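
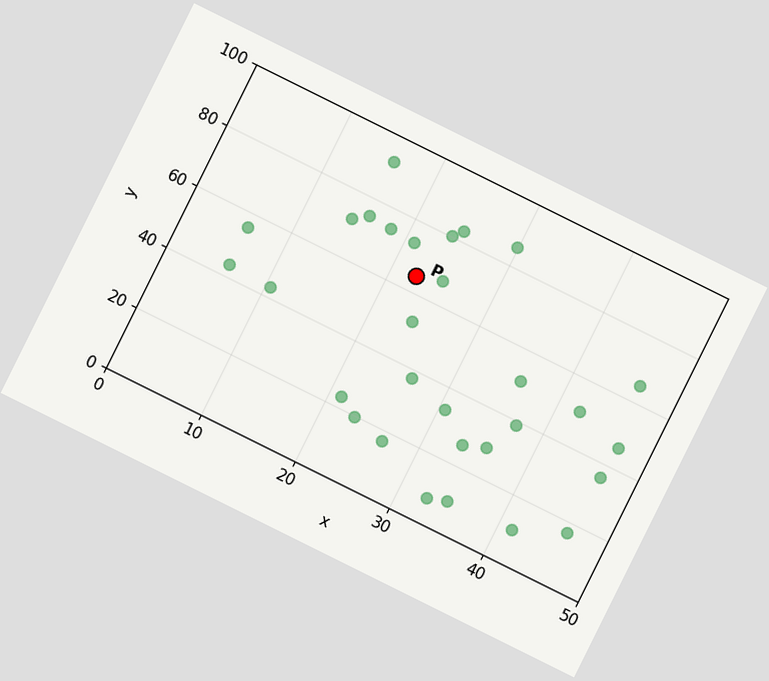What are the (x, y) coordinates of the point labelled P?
The chart is tilted about 26° clockwise. Following the gridlines from P to each axis, P sits at (22.5, 65).

(22.5, 65)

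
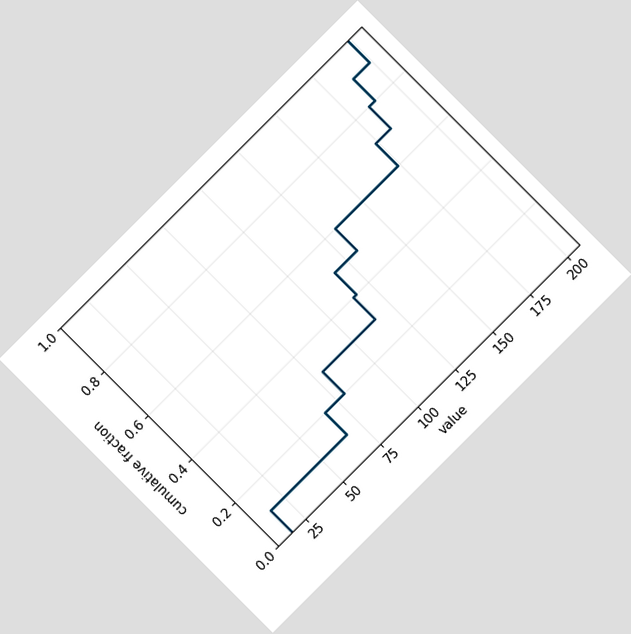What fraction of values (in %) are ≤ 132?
60%

The chart is tilted about 45° counter-clockwise. At x=132 the ECDF step is at 60%.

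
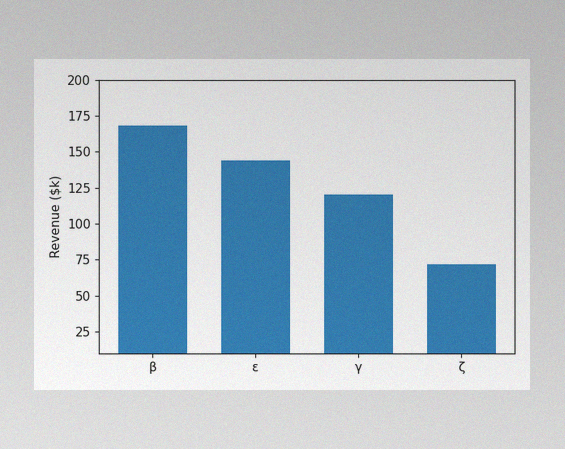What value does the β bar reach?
$168k

The image has some photo noise and uneven lighting. Reading along the chart's y-axis, the β bar reaches $168k.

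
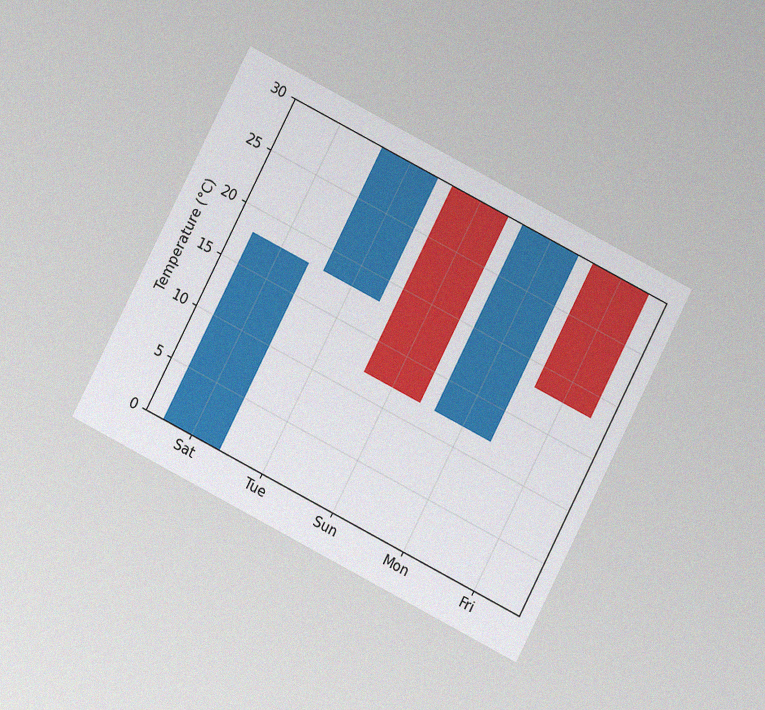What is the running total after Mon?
The chart is tilted about 27° clockwise and viewed at a slight angle, with some photo noise. After Mon the running total reaches 30°C.

30°C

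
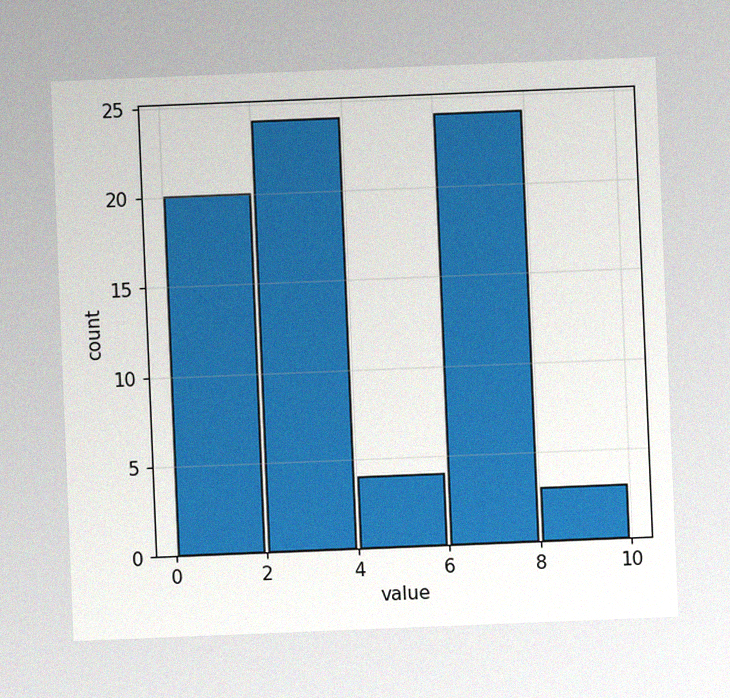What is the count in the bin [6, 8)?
24

The chart is tilted about 2° counter-clockwise, with some photo noise. The [6, 8) bin has height 24.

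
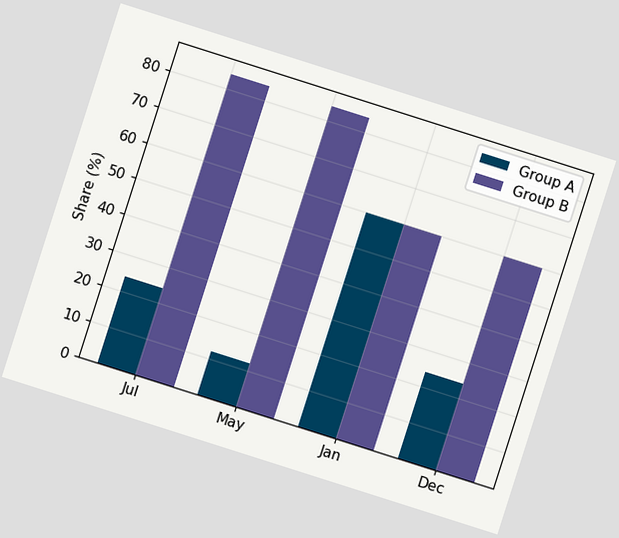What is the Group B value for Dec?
60%

The chart is tilted about 18° clockwise. The Group B bar at Dec reaches 60% on the y-axis.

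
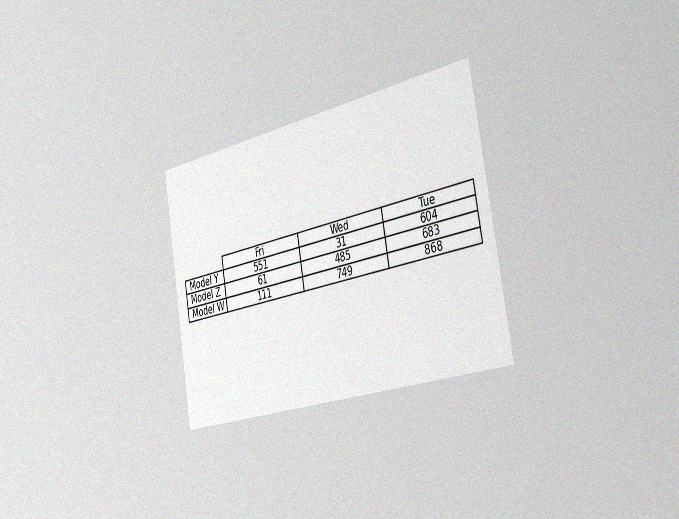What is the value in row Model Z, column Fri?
The chart is tilted about 10° counter-clockwise and viewed slightly from the right, with some photo noise. The (Model Z, Fri) cell reads 61.

61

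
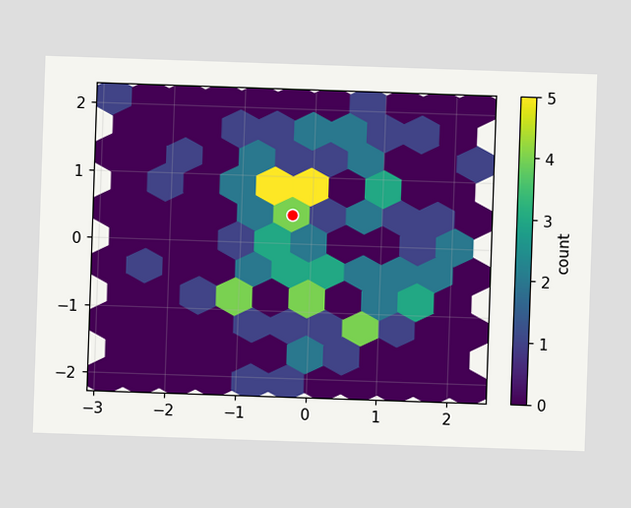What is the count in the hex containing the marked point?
The marked hex reads 4 on the colorbar.

4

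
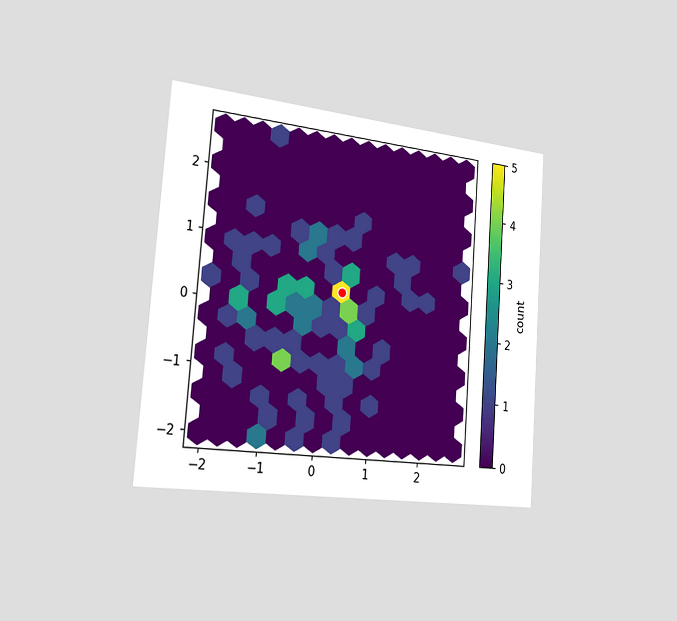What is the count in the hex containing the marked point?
5

The chart is tilted about 4° clockwise and viewed slightly from the left. The marked hex reads 5 on the colorbar.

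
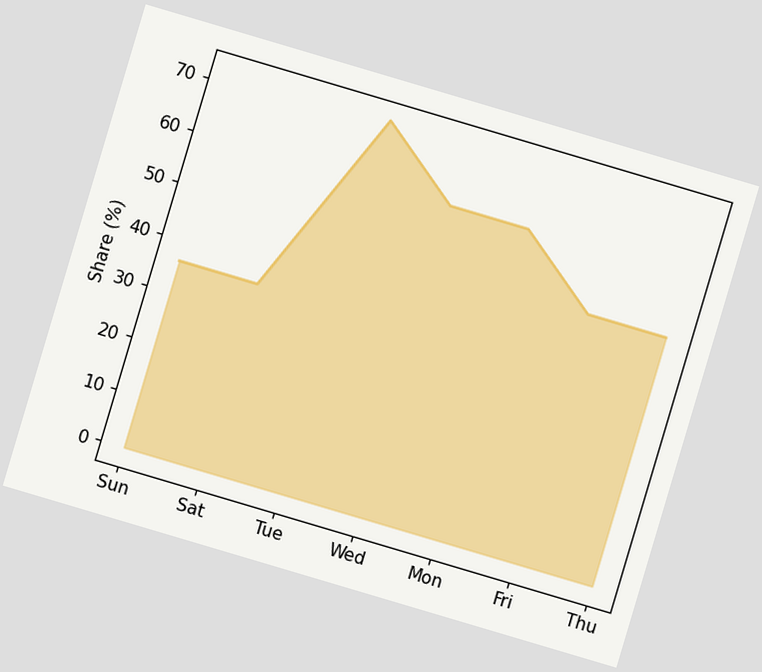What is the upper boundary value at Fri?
The chart is tilted about 17° clockwise. At Fri the upper boundary is at 48%.

48%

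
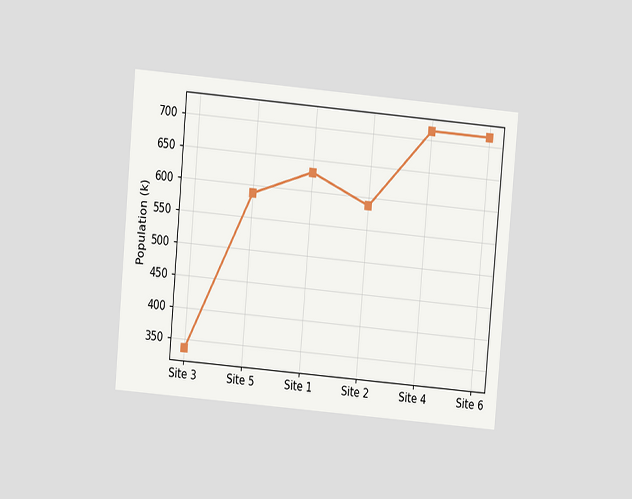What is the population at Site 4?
The chart is tilted about 5° clockwise and viewed at a slight angle. At Site 4, the line is at 714k.

714k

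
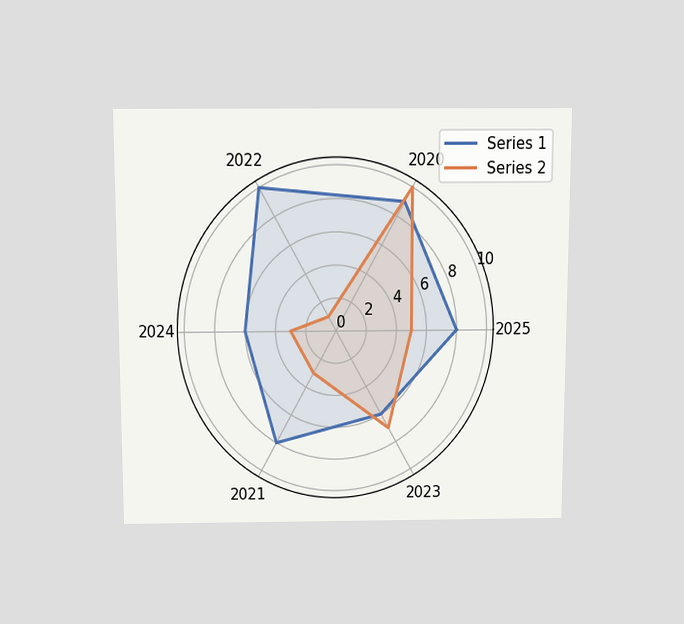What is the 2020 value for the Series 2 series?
The chart is viewed slightly from above. On the 2020 axis, Series 2 reaches 10.

10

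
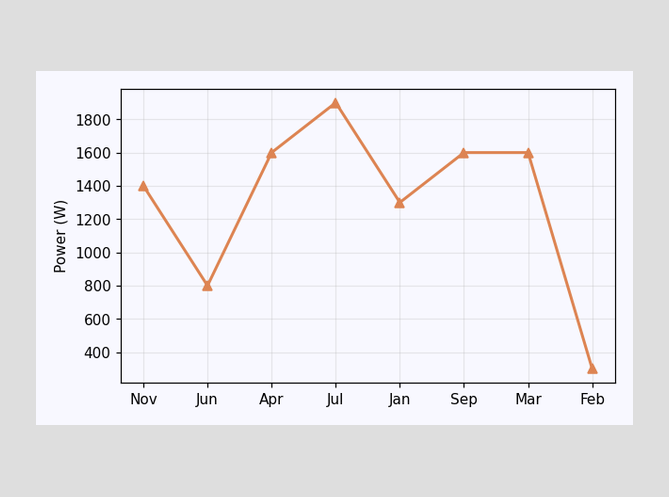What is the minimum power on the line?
The lowest point is at Feb, and reading across to the y-axis gives 300W.

300W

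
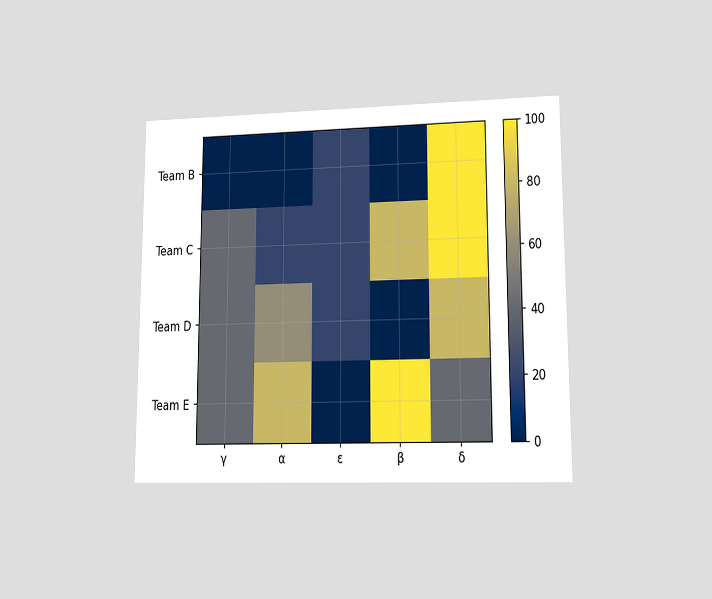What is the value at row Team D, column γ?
40

The chart is viewed at a slight angle. Matching cell (Team D, γ) against the colorbar gives 40.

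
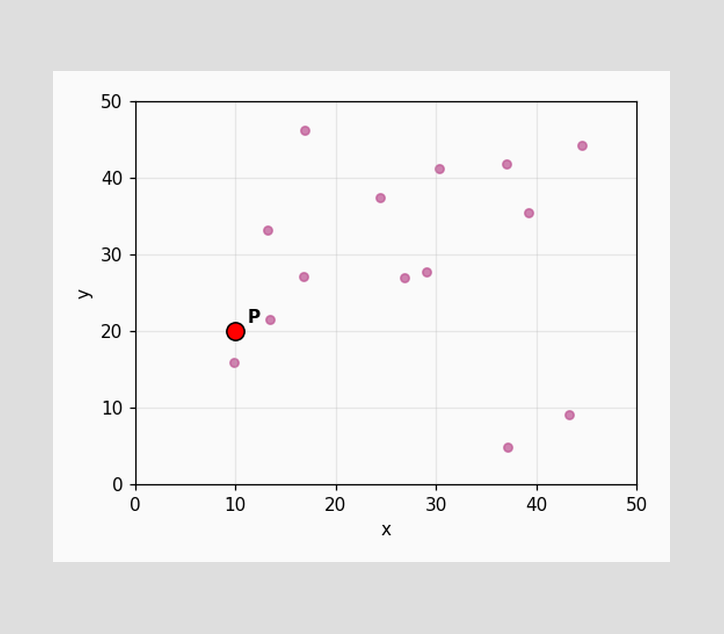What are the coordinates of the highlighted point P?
(10, 20)

Following the gridlines from P to each axis, P sits at (10, 20).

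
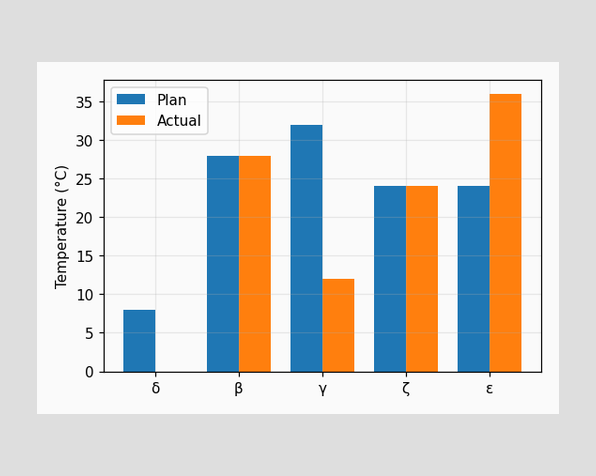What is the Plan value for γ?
32°C

The Plan bar at γ reaches 32°C on the y-axis.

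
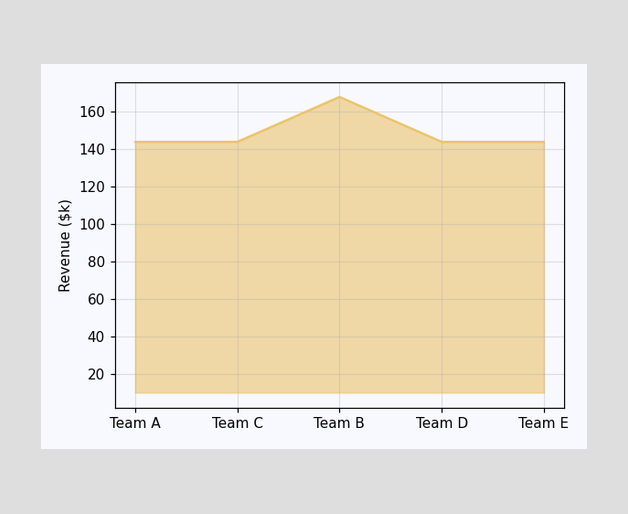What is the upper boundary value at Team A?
At Team A the upper boundary is at $144k.

$144k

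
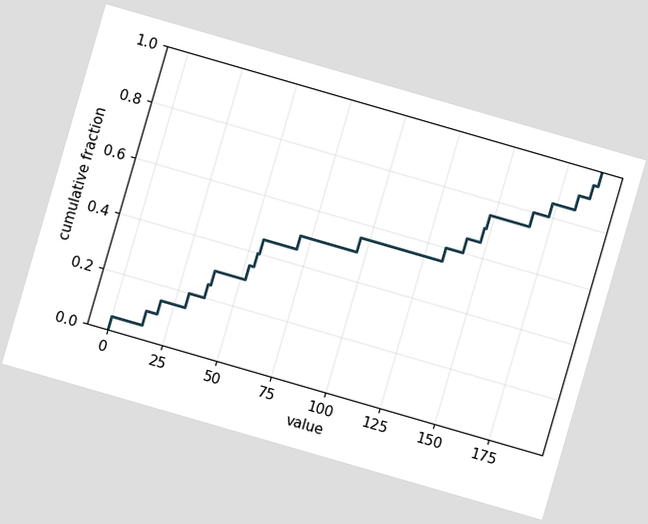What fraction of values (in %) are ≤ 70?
50%

The chart is tilted about 16° clockwise. At x=70 the ECDF step is at 50%.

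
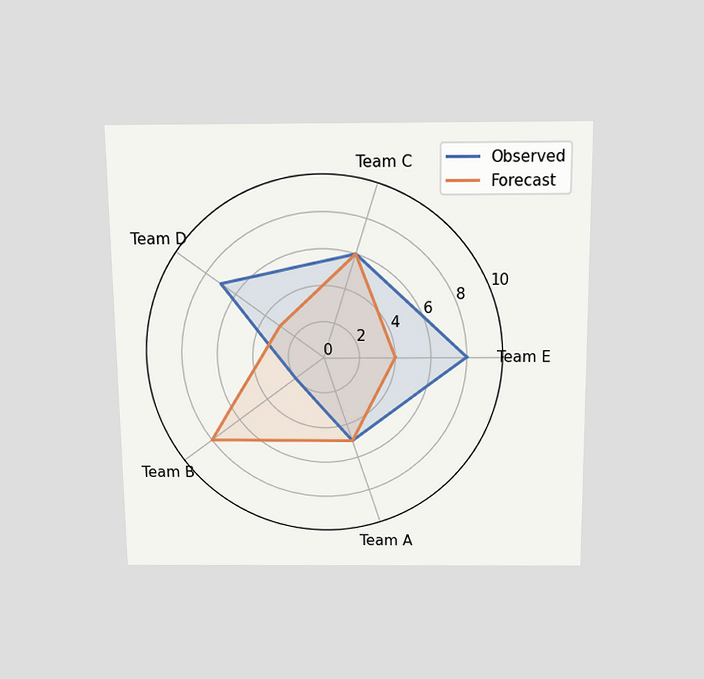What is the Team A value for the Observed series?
The chart is viewed slightly from above. On the Team A axis, Observed reaches 5.

5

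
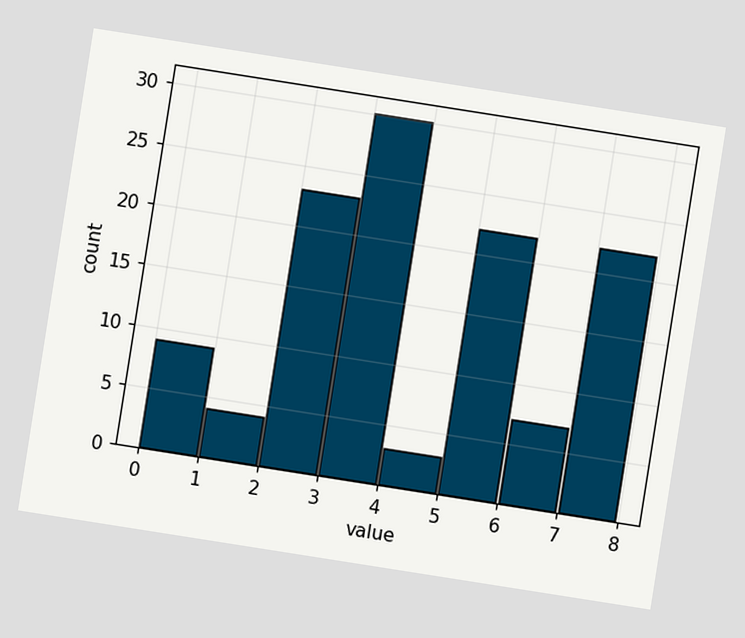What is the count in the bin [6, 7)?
The chart is tilted about 9° clockwise. The [6, 7) bin has height 7.

7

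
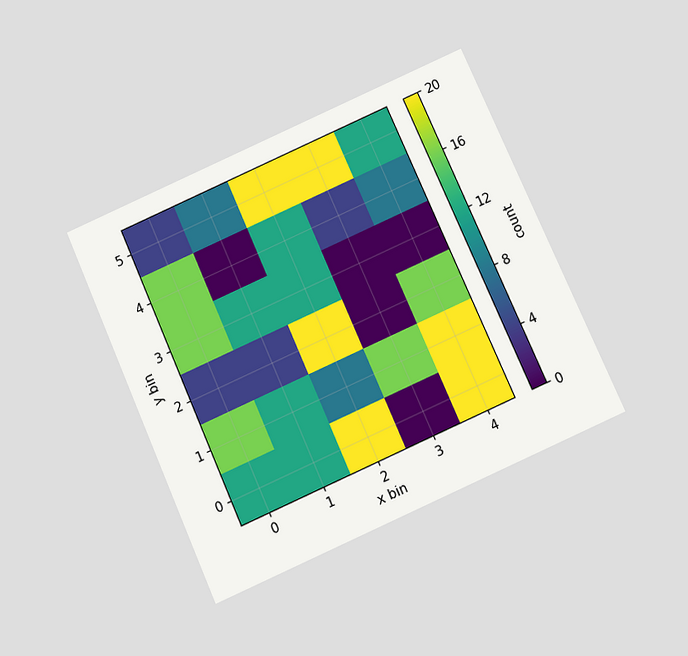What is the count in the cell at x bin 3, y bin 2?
The chart is tilted about 24° counter-clockwise and viewed slightly from below. Matching the cell (3, 2) against the colorbar gives 0.

0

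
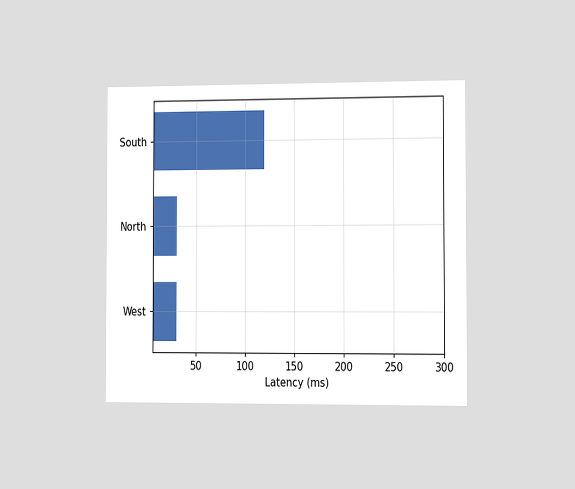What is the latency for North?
The chart is viewed slightly from the right. Reading along the chart's x-axis, the North bar reaches 30ms.

30ms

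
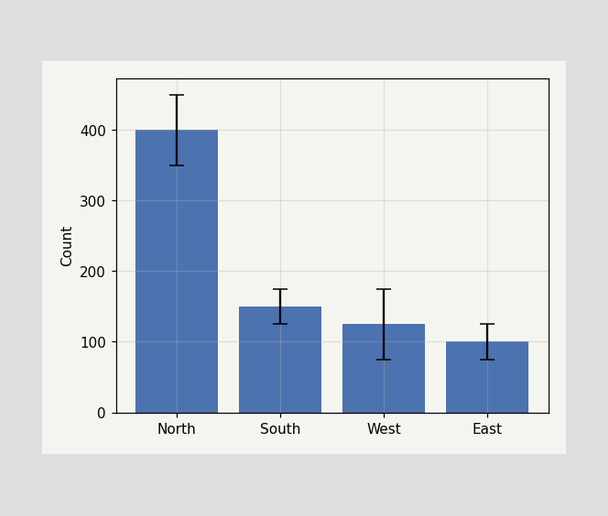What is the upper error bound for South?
175

The South bar's upper whisker reaches 175.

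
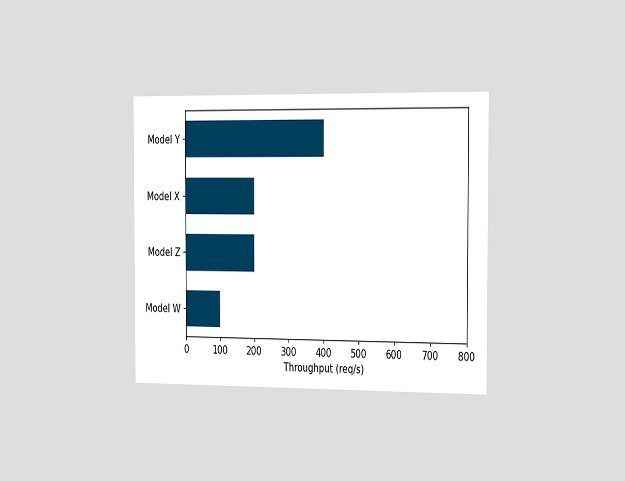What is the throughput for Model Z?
200req/s

The chart is viewed slightly from the right. Reading along the chart's x-axis, the Model Z bar reaches 200req/s.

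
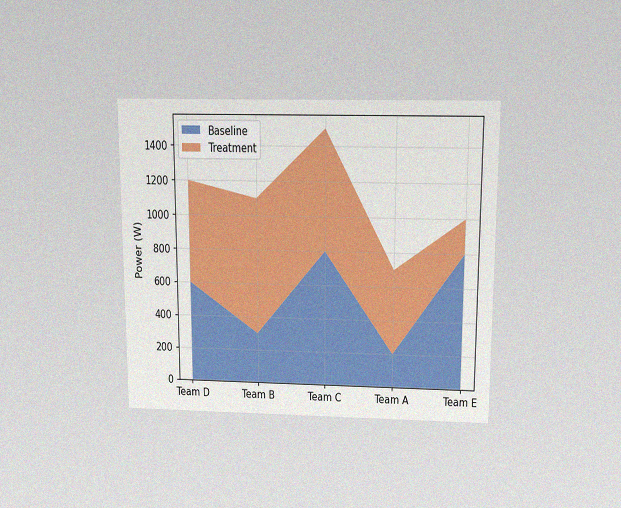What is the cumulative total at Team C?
1500W

The chart is viewed slightly from above, with some photo noise. The stacked total at Team C reaches 1500W.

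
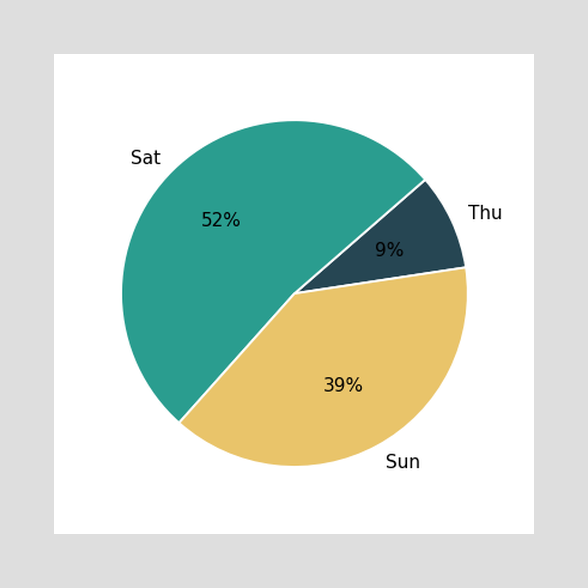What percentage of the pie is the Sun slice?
The Sun slice takes up 39% of the pie.

39%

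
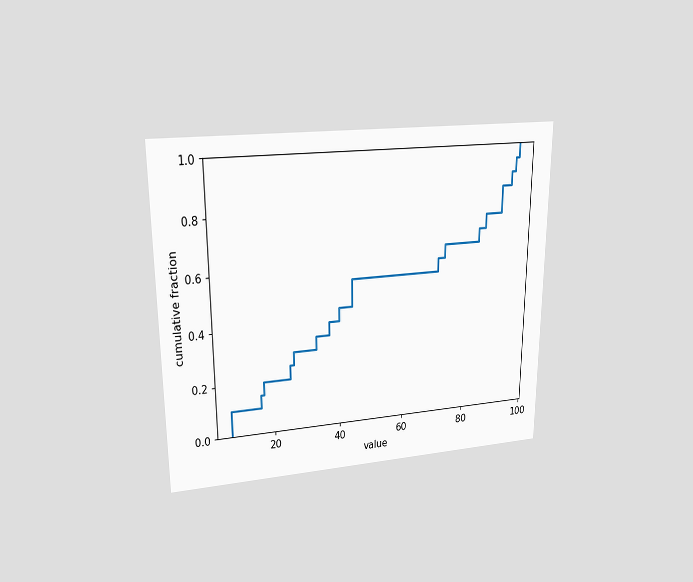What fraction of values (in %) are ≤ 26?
The chart is viewed at a slight angle. At x=26 the ECDF step is at 30%.

30%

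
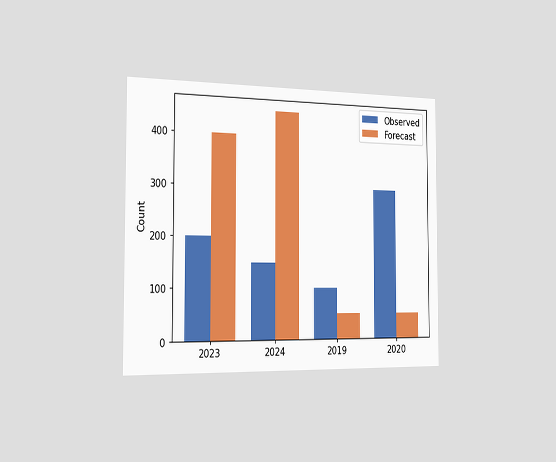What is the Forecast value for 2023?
400

The chart is viewed slightly from the left. The Forecast bar at 2023 reaches 400 on the y-axis.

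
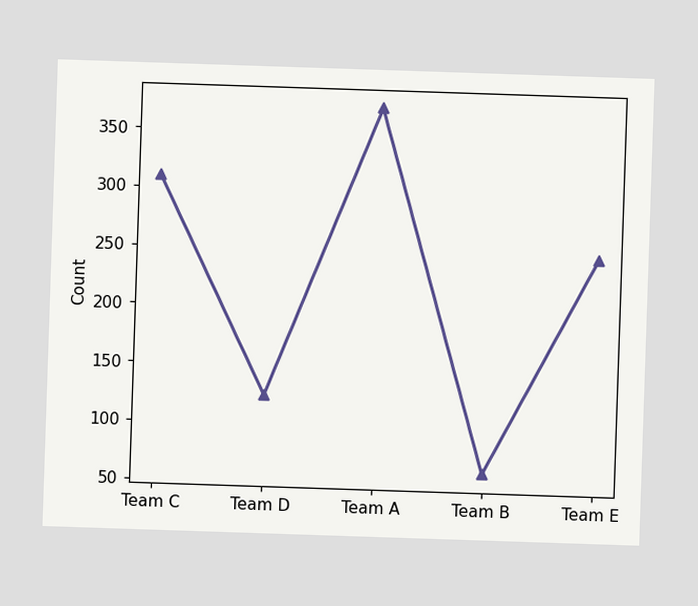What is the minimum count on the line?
62

The lowest point is at Team B, and reading across to the y-axis gives 62.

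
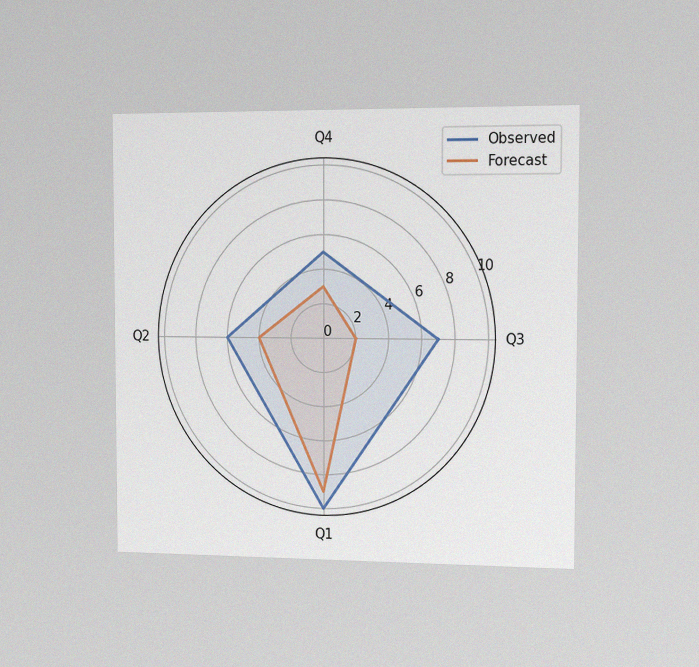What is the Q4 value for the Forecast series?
The chart is viewed slightly from the right, with some photo noise. On the Q4 axis, Forecast reaches 3.

3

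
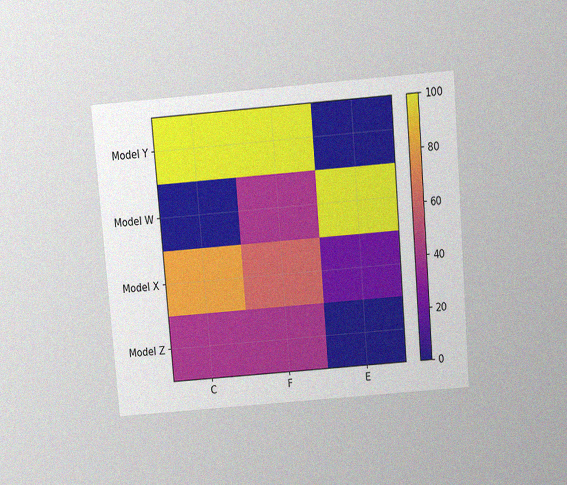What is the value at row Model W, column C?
The chart is tilted about 5° counter-clockwise and viewed slightly from above, with some photo noise. Matching cell (Model W, C) against the colorbar gives 0.

0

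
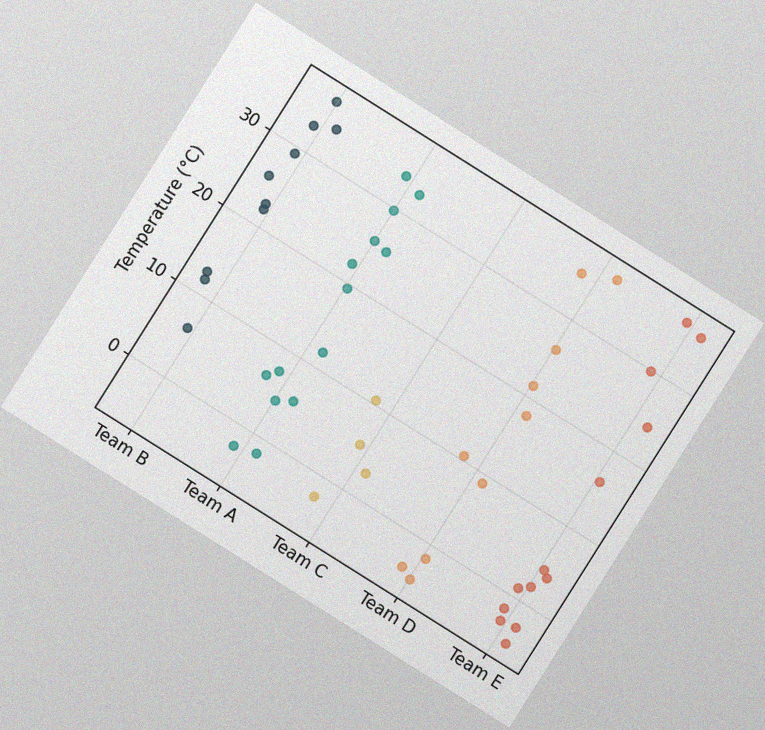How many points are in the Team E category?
The chart is tilted about 32° clockwise, with some photo noise. Counting the markers in the Team E column gives 13.

13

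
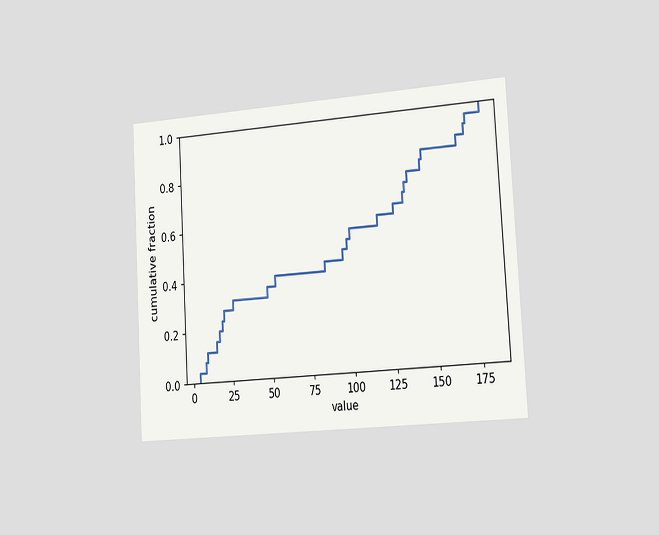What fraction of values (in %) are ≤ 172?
The chart is tilted about 3° counter-clockwise and viewed slightly from the right. At x=172 the ECDF step is at 96%.

96%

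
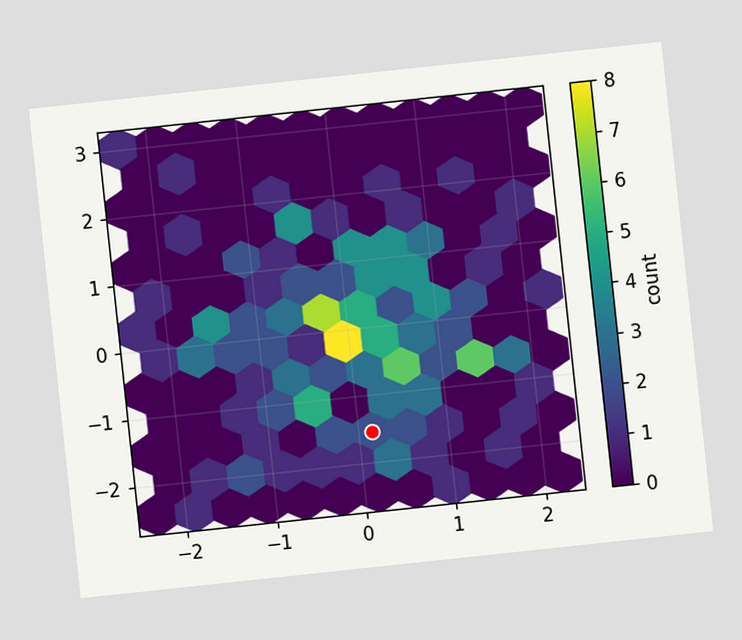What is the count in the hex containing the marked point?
2

The chart is tilted about 6° counter-clockwise. The marked hex reads 2 on the colorbar.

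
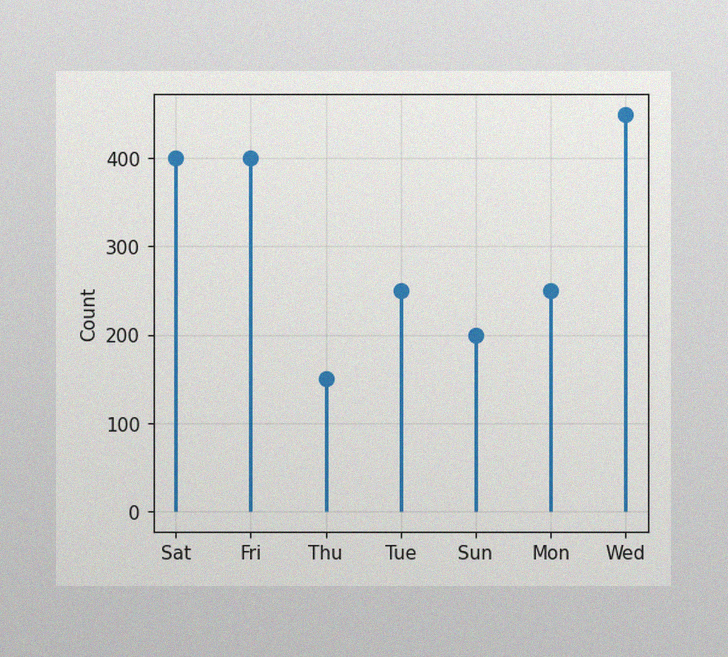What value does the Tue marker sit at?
The image has some photo noise and uneven lighting. The Tue marker sits at 250.

250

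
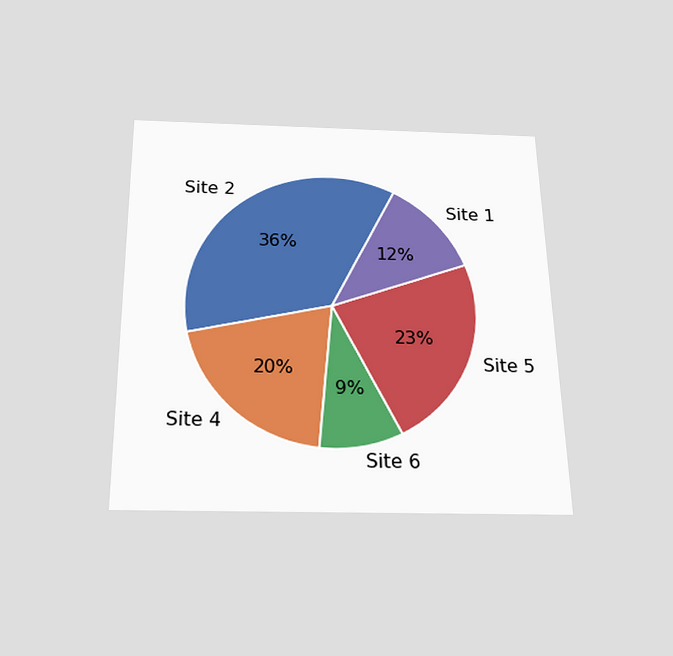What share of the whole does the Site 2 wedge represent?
The chart is viewed slightly from below. The Site 2 slice takes up 36% of the pie.

36%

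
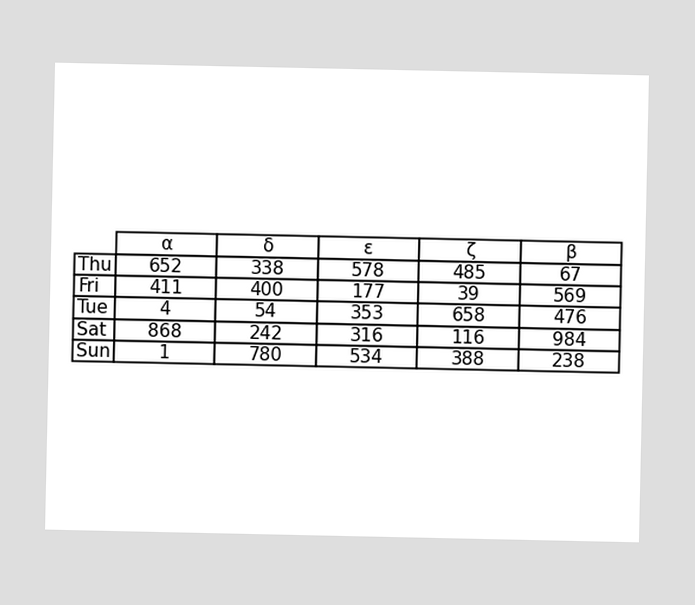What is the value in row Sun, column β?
238

The (Sun, β) cell reads 238.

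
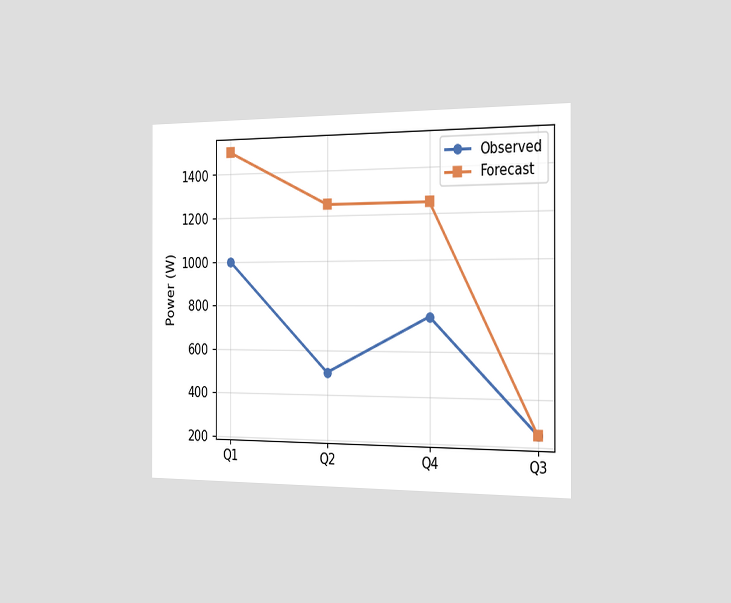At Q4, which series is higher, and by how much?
Forecast, by 500W

The chart is viewed slightly from the right. At Q4, Forecast sits above the other line by 500W.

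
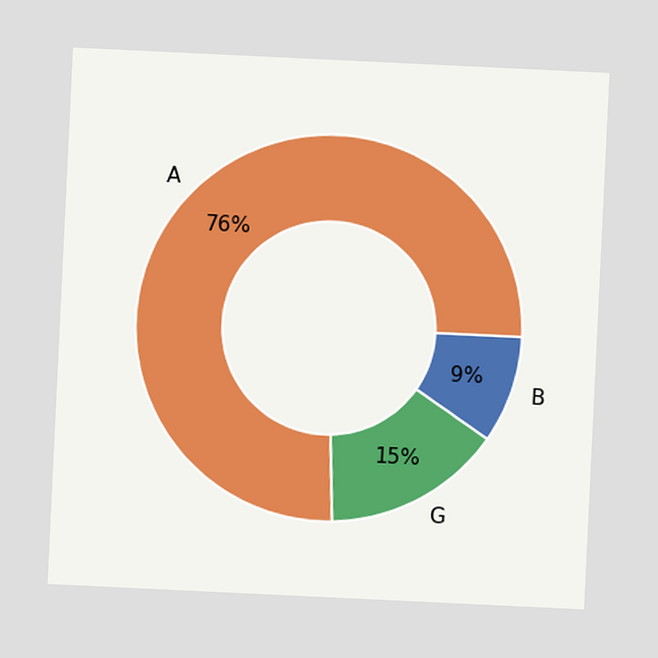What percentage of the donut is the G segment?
The chart is tilted about 3° clockwise. The G segment takes up 15% of the ring.

15%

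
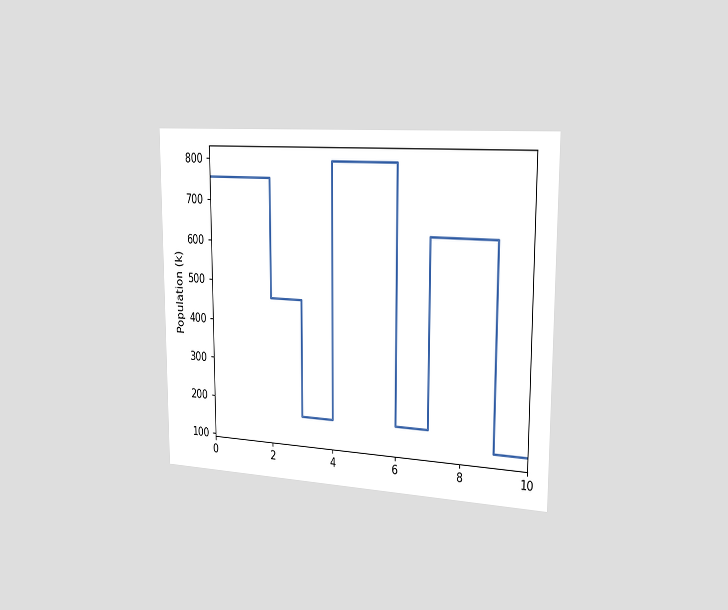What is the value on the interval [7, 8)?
The chart is viewed slightly from the right. On [7, 8) the step sits at 630k.

630k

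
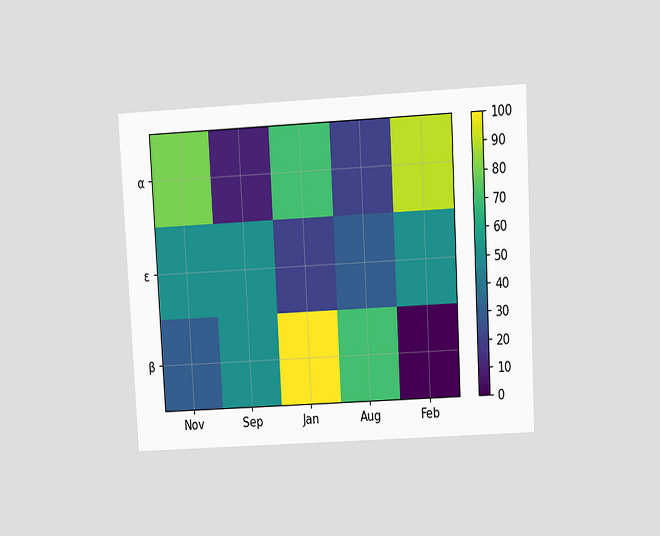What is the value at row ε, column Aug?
The chart is tilted about 3° counter-clockwise and viewed at a slight angle. Matching cell (ε, Aug) against the colorbar gives 30.

30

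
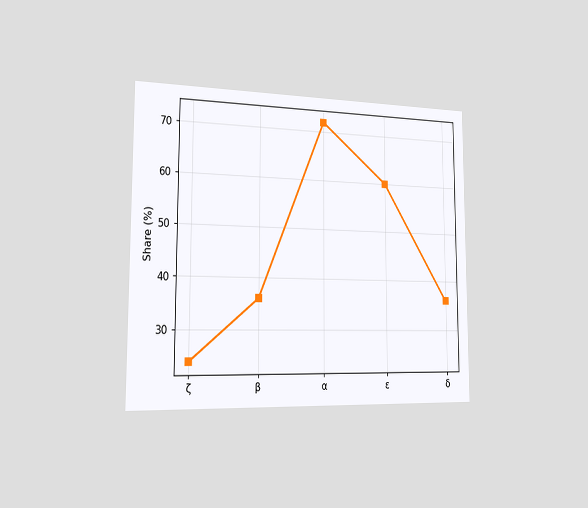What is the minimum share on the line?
The chart is viewed slightly from the left. The lowest point is at ζ, and reading across to the y-axis gives 24%.

24%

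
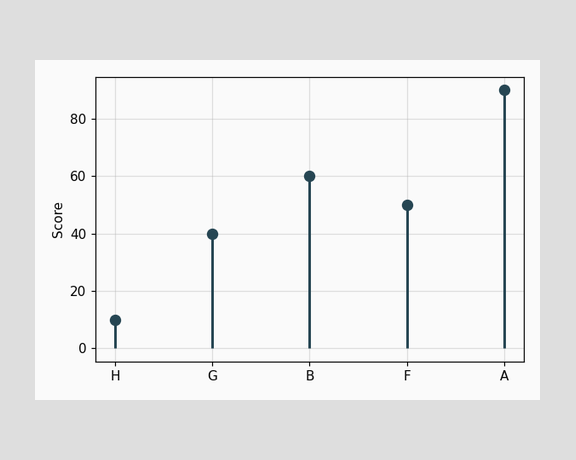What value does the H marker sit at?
10

The H marker sits at 10.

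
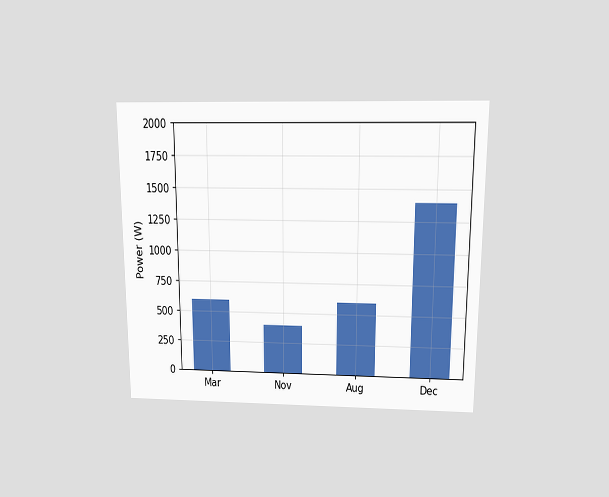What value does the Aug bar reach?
600W

The chart is viewed slightly from above. Reading along the chart's y-axis, the Aug bar reaches 600W.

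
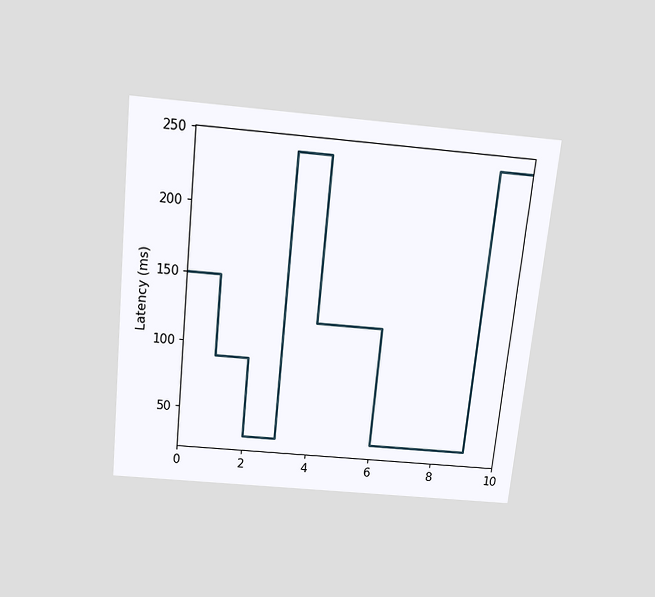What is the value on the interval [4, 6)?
120ms

The chart is tilted about 6° clockwise and viewed slightly from above. On [4, 6) the step sits at 120ms.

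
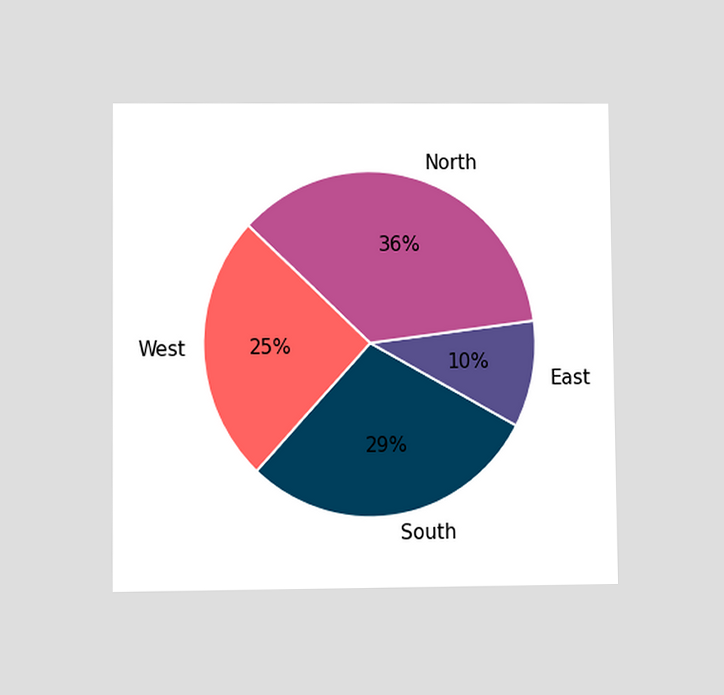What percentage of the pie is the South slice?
29%

The chart is viewed at a slight angle. The South slice takes up 29% of the pie.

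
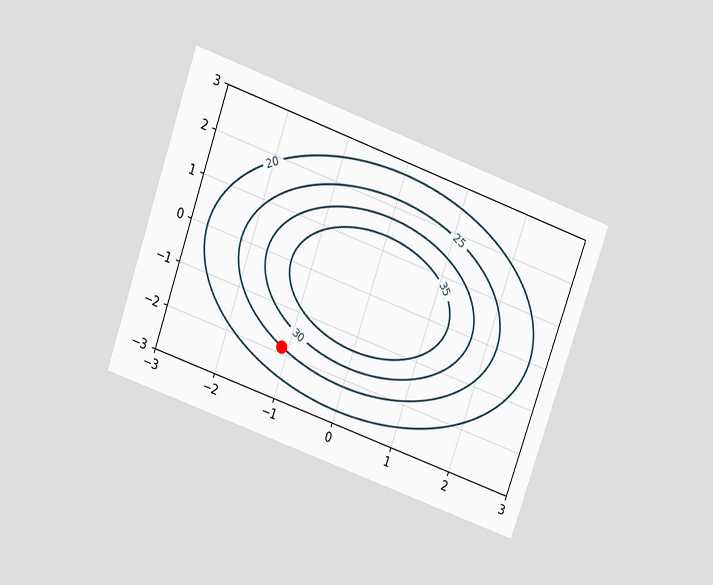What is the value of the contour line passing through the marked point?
25

The chart is tilted about 20° clockwise and viewed slightly from above. The marked point sits on the contour labelled 25.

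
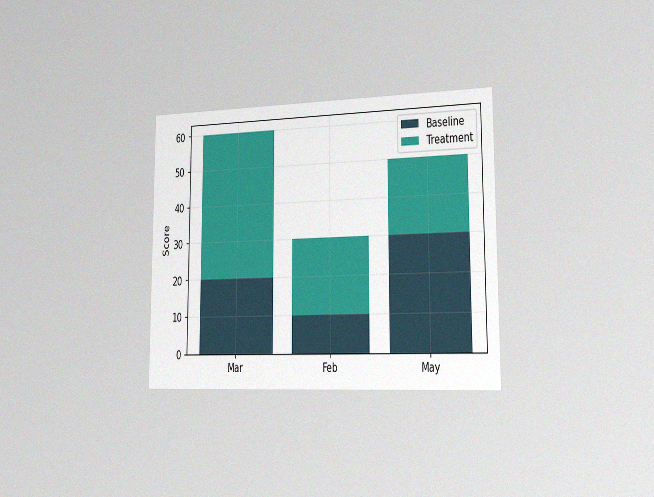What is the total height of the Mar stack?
The chart is viewed slightly from the right, with some photo noise. The Mar stack's top reaches 60 on the y-axis.

60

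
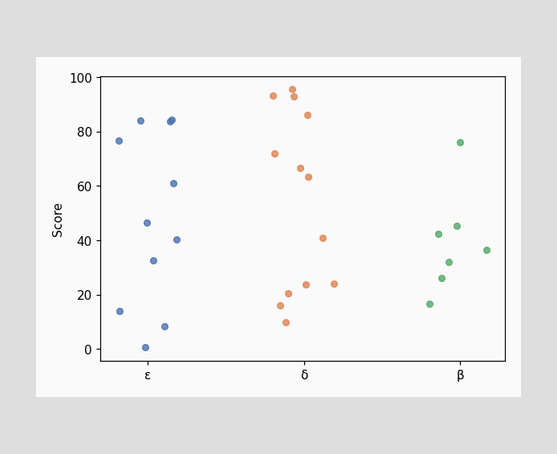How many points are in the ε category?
Counting the markers in the ε column gives 11.

11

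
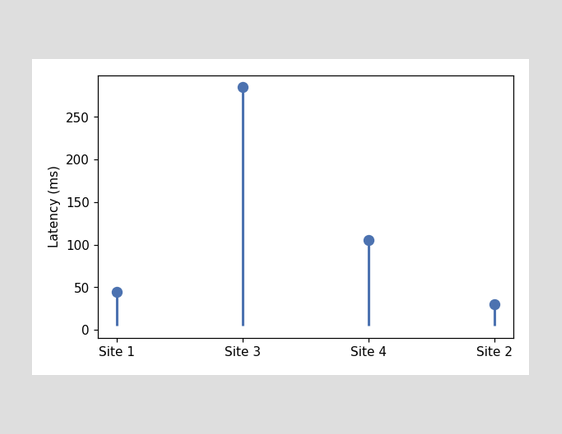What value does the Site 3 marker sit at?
The Site 3 marker sits at 285ms.

285ms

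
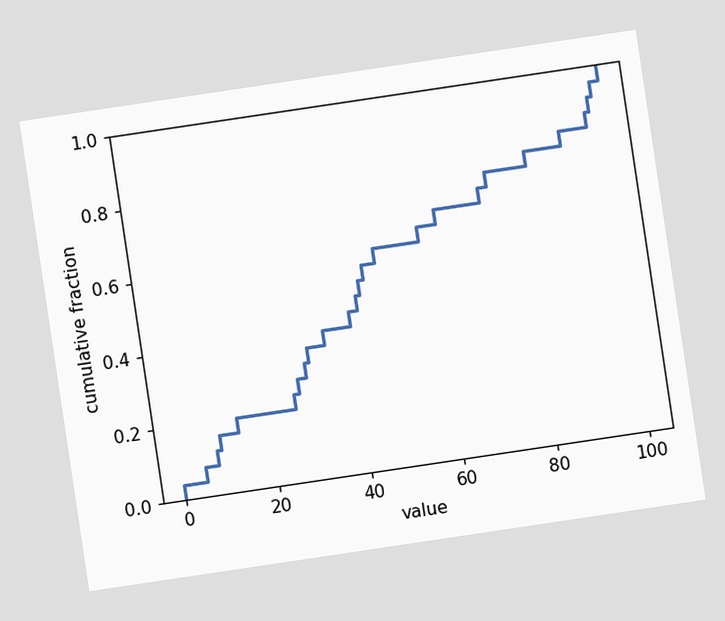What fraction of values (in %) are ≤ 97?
92%

The chart is tilted about 8° counter-clockwise. At x=97 the ECDF step is at 92%.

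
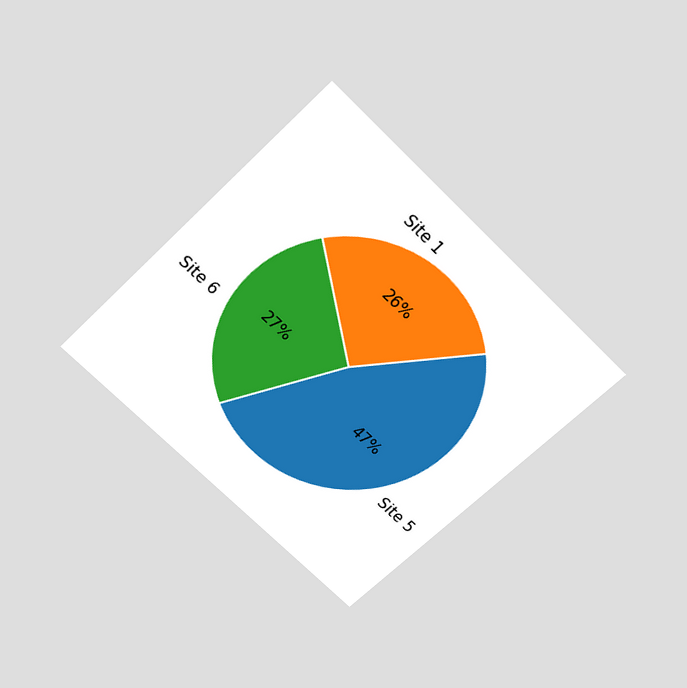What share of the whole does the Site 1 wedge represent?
The chart is tilted about 45° clockwise and viewed slightly from above. The Site 1 slice takes up 26% of the pie.

26%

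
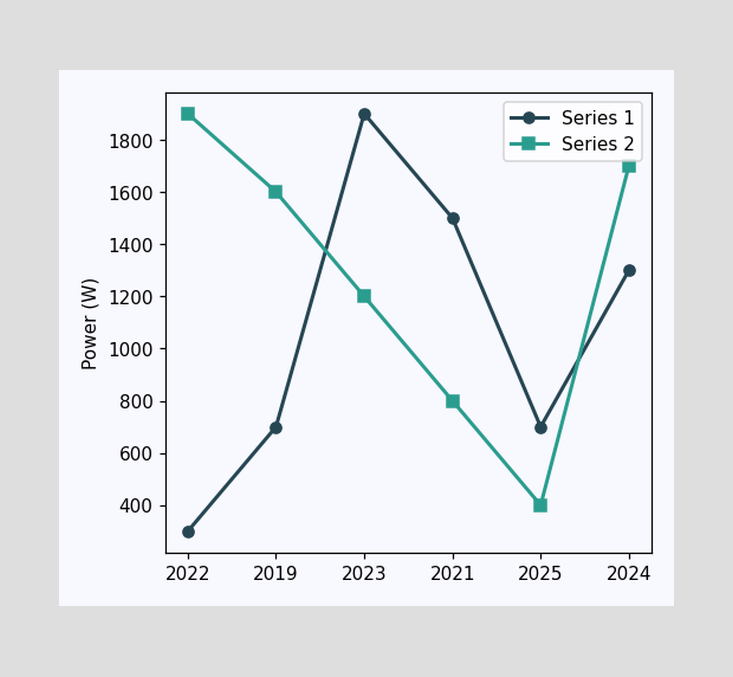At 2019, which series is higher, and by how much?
Series 2, by 900W

At 2019, Series 2 sits above the other line by 900W.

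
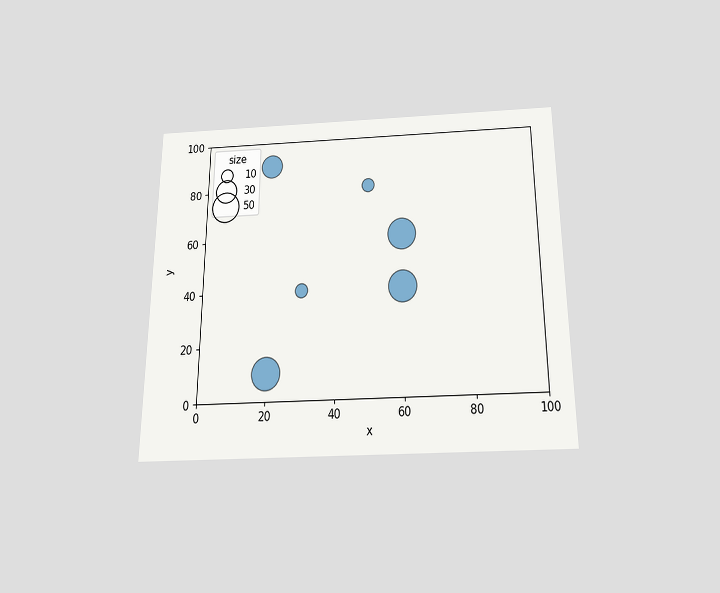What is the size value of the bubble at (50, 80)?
The chart is viewed slightly from below. Matching the bubble at (50, 80) against the size legend gives 10.

10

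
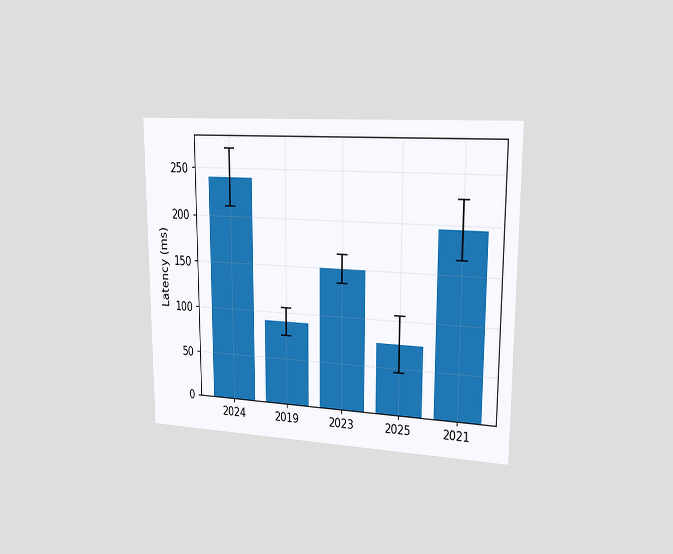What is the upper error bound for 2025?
The chart is viewed slightly from the right. The 2025 bar's upper whisker reaches 105ms.

105ms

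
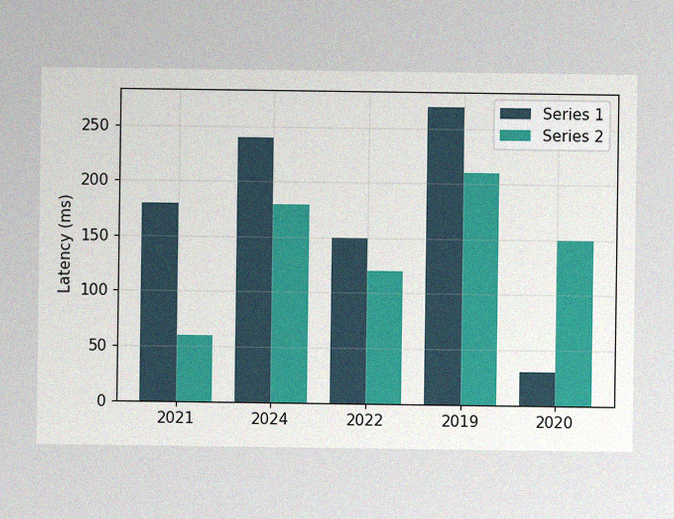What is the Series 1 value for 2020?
The image has some photo noise and uneven lighting. The Series 1 bar at 2020 reaches 30ms on the y-axis.

30ms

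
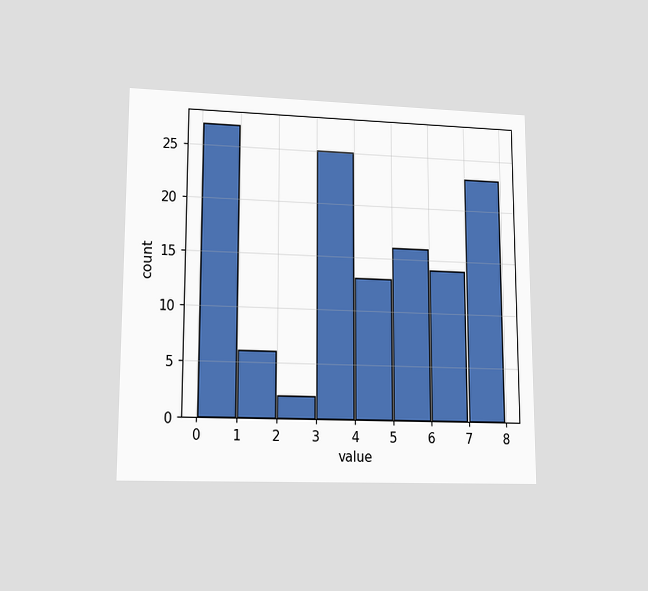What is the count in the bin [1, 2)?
The chart is viewed at a slight angle. The [1, 2) bin has height 6.

6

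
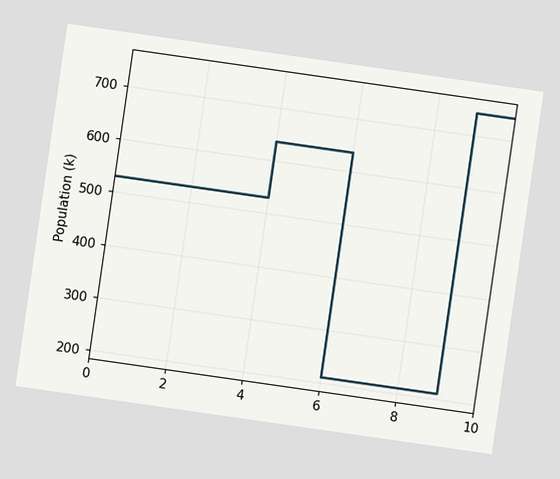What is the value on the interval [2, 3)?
The chart is tilted about 8° clockwise. On [2, 3) the step sits at 530k.

530k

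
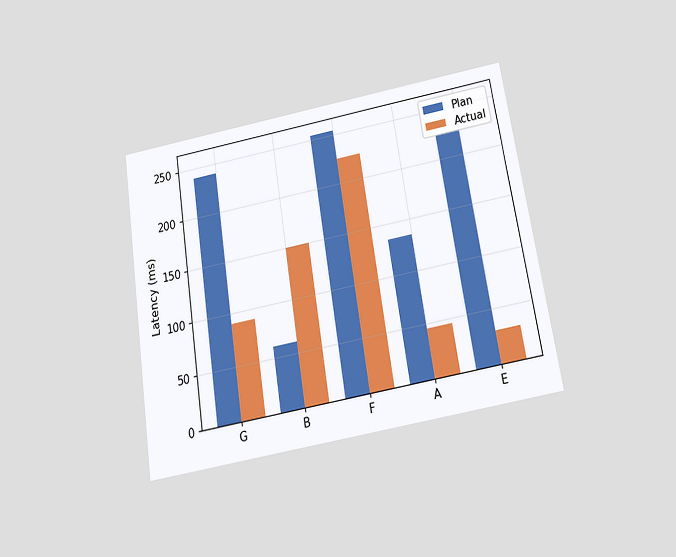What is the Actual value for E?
The chart is tilted about 9° counter-clockwise and viewed slightly from below. The Actual bar at E reaches 30ms on the y-axis.

30ms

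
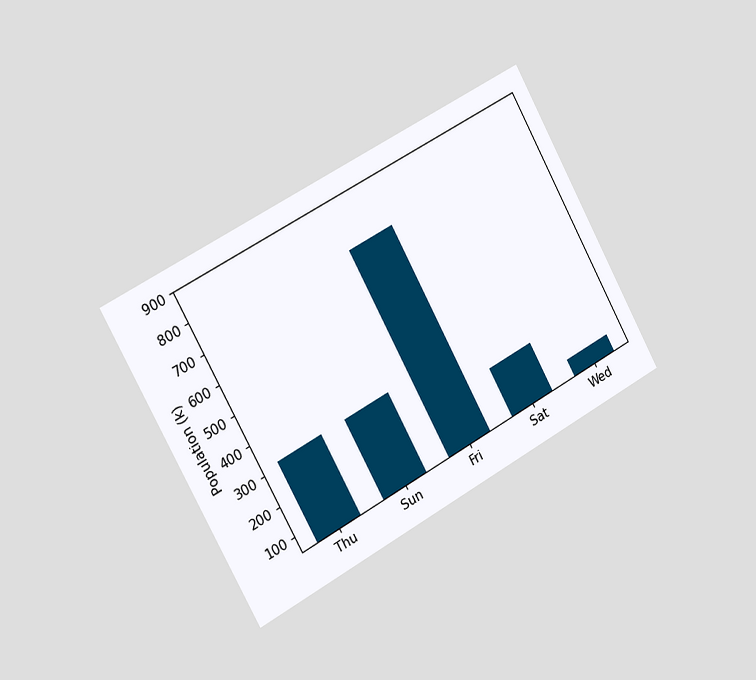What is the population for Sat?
212k

The chart is tilted about 29° counter-clockwise and viewed slightly from the left. Reading along the chart's y-axis, the Sat bar reaches 212k.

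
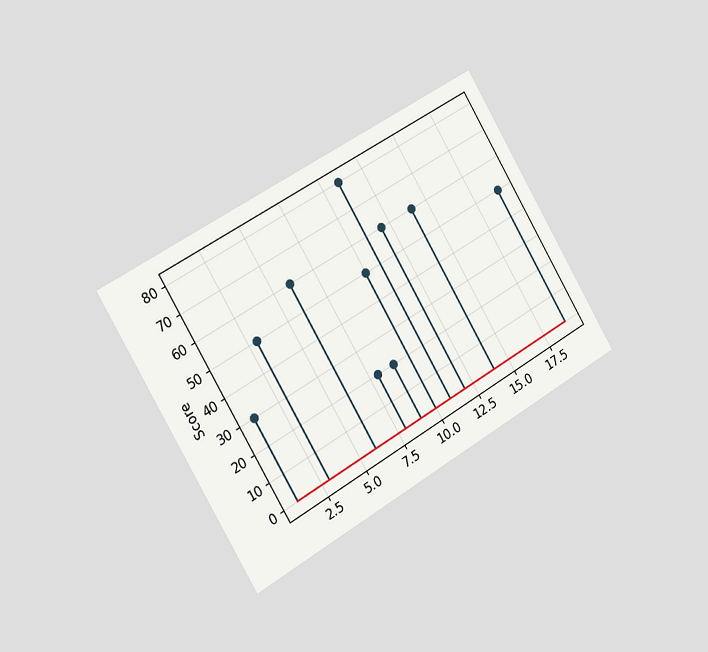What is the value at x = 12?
60

The chart is tilted about 31° counter-clockwise and viewed slightly from the left. The stem at x=12 reaches 60.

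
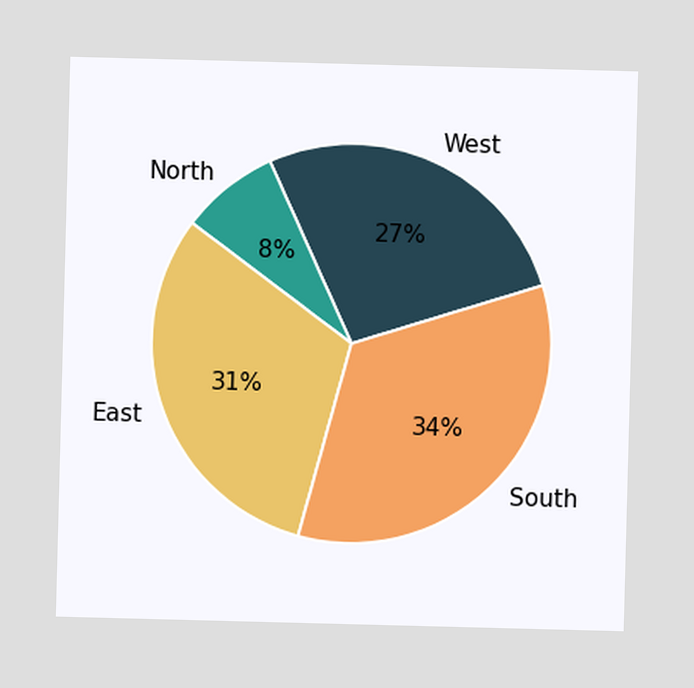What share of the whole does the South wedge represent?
The South slice takes up 34% of the pie.

34%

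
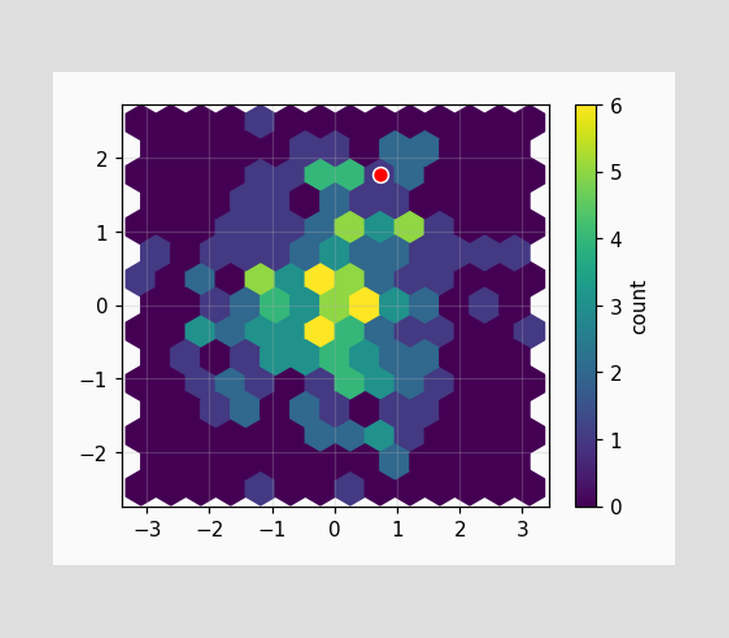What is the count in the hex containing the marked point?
1

The marked hex reads 1 on the colorbar.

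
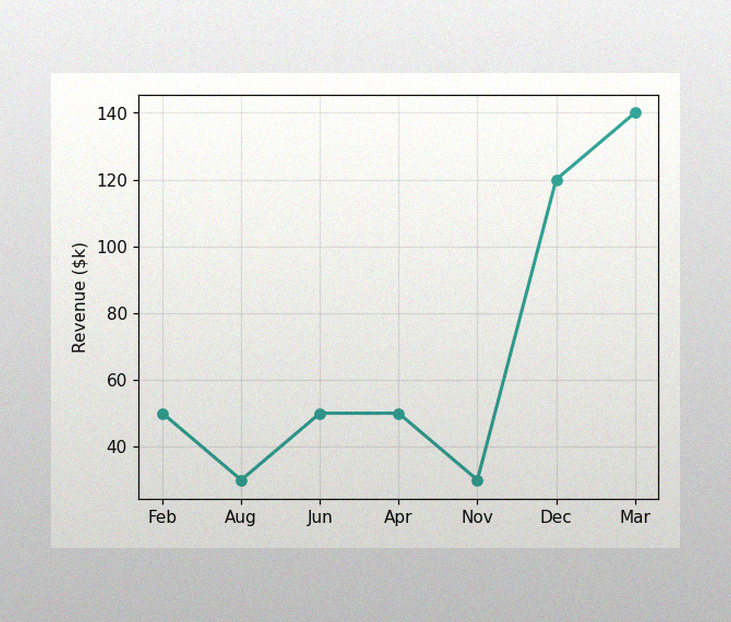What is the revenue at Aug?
The image has some photo noise and uneven lighting. At Aug, the line is at $30k.

$30k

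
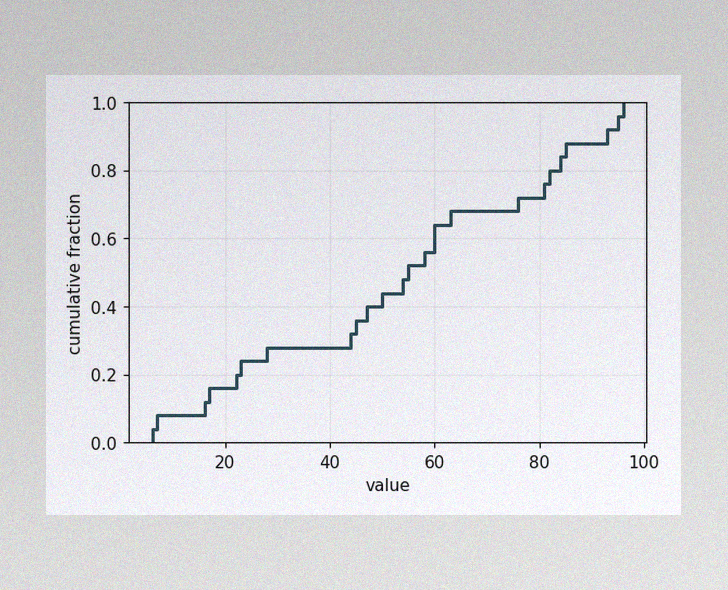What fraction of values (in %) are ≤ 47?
40%

The image has some photo noise and uneven lighting. At x=47 the ECDF step is at 40%.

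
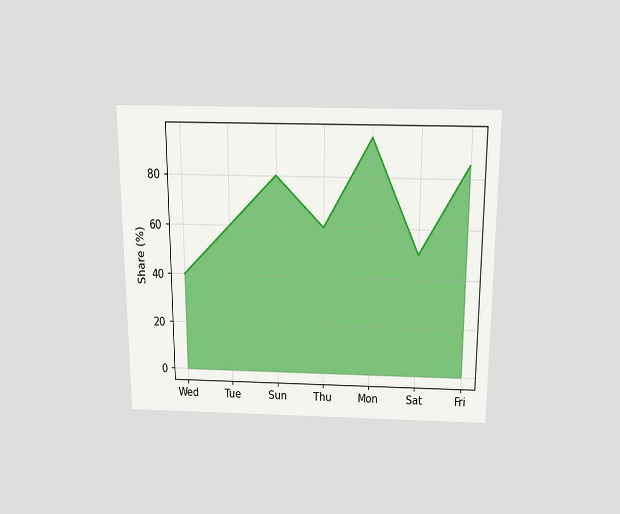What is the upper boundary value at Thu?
The chart is viewed slightly from above. At Thu the upper boundary is at 60%.

60%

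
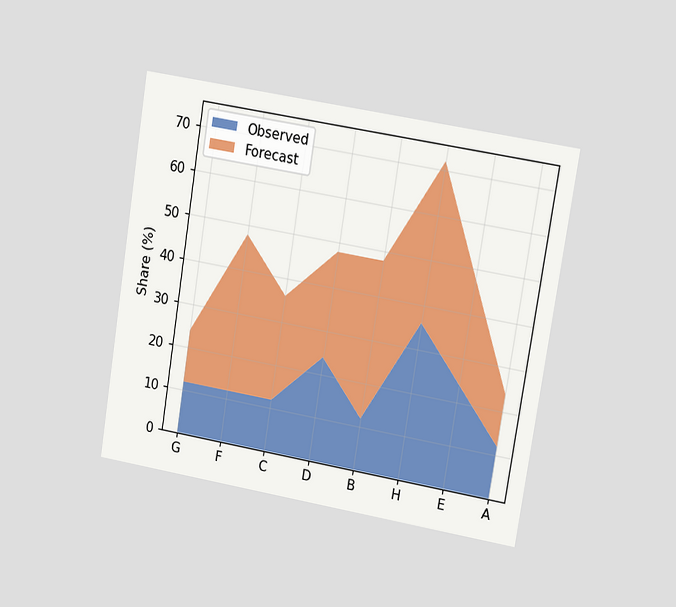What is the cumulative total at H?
72%

The chart is tilted about 9° clockwise and viewed at a slight angle. The stacked total at H reaches 72%.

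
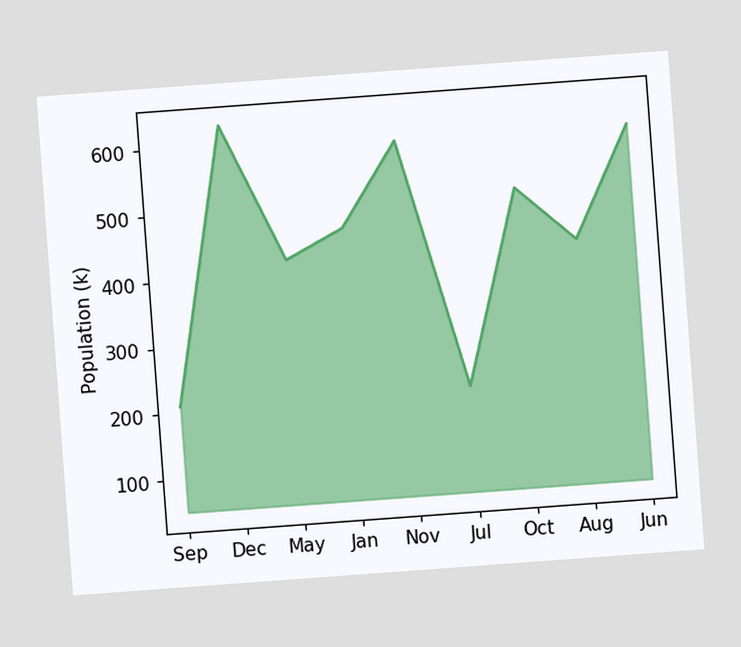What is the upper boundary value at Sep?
The chart is tilted about 4° counter-clockwise. At Sep the upper boundary is at 210k.

210k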